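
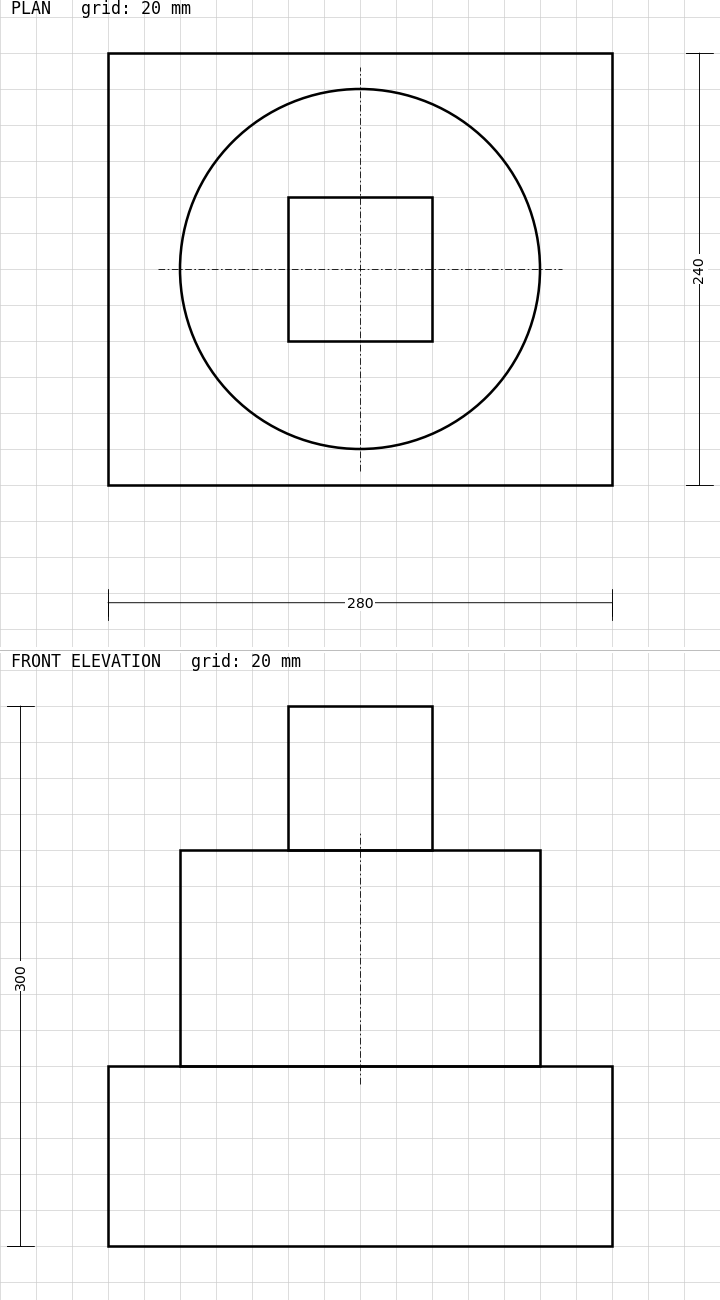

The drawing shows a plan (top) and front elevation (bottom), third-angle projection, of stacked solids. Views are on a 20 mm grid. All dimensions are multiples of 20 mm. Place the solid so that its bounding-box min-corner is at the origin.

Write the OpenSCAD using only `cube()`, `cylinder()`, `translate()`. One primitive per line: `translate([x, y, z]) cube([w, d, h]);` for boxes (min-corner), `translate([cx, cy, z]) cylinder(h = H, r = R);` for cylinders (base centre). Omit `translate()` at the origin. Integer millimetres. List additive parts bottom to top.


cube([280, 240, 100]);
translate([140, 120, 100]) cylinder(h = 120, r = 100);
translate([100, 80, 220]) cube([80, 80, 80]);


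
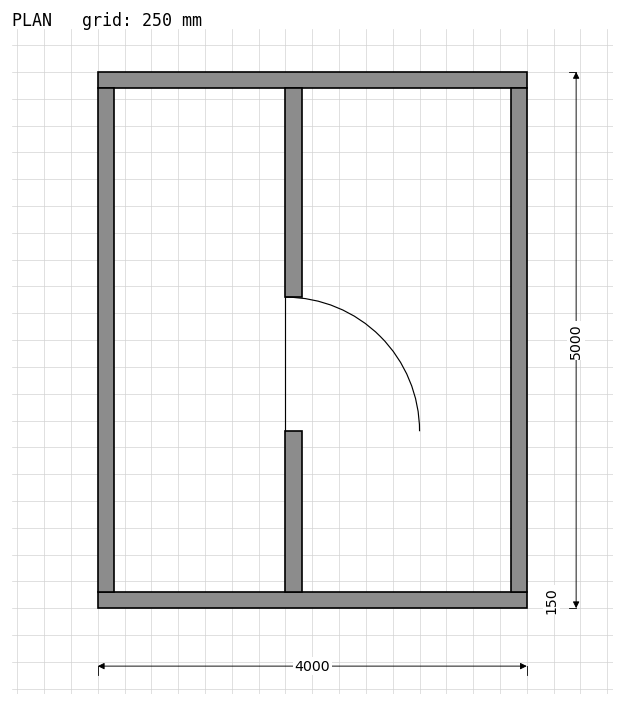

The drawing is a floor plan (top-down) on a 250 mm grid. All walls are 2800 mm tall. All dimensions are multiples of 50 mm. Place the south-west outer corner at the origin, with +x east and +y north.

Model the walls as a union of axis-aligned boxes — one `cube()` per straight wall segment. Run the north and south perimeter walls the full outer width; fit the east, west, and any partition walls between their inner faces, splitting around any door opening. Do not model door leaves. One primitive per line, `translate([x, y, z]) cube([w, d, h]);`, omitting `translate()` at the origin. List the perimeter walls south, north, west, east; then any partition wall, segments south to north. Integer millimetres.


cube([4000, 150, 2800]);
translate([0, 4850, 0]) cube([4000, 150, 2800]);
translate([0, 150, 0]) cube([150, 4700, 2800]);
translate([3850, 150, 0]) cube([150, 4700, 2800]);
translate([1750, 150, 0]) cube([150, 1500, 2800]);
translate([1750, 2900, 0]) cube([150, 1950, 2800]);


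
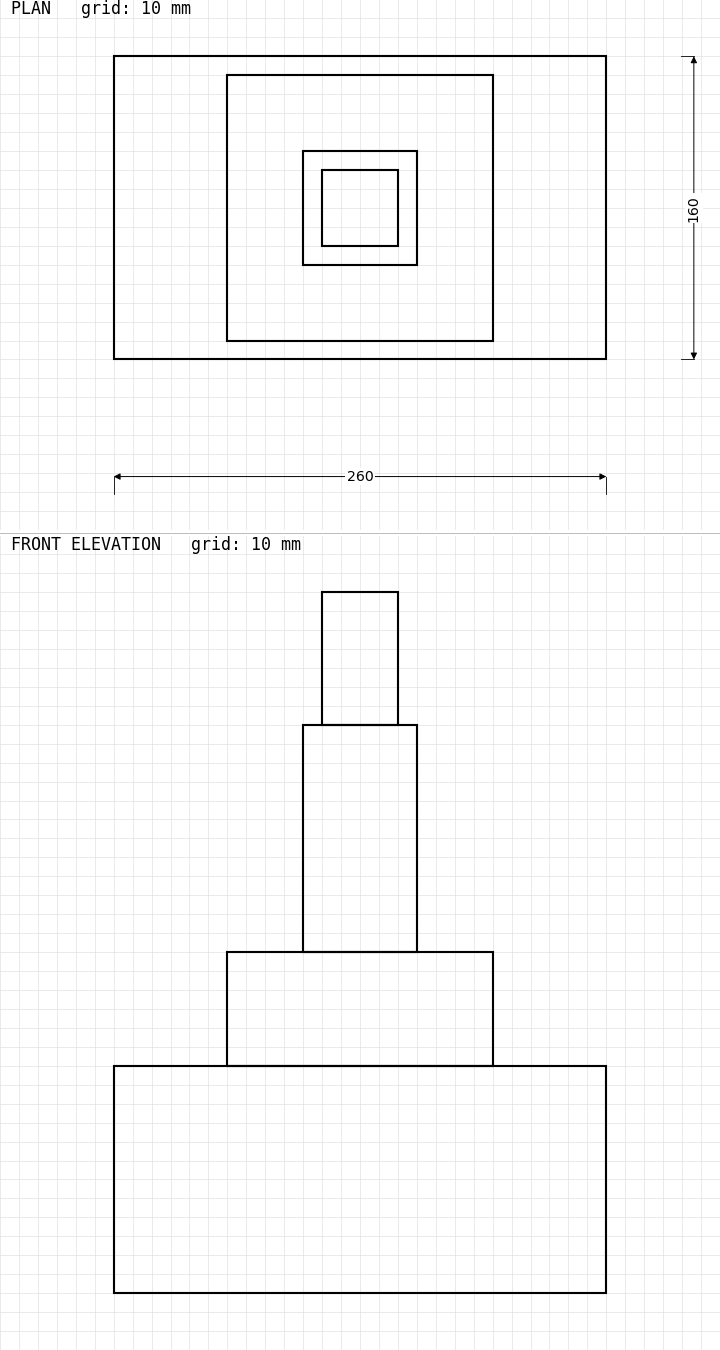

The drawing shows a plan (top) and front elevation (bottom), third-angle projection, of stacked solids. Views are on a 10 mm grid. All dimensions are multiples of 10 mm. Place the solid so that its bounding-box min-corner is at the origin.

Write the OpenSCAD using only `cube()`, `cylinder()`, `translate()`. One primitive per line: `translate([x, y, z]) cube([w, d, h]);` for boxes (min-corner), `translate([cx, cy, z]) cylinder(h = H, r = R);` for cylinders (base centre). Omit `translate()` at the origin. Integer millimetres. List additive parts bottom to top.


cube([260, 160, 120]);
translate([60, 10, 120]) cube([140, 140, 60]);
translate([100, 50, 180]) cube([60, 60, 120]);
translate([110, 60, 300]) cube([40, 40, 70]);


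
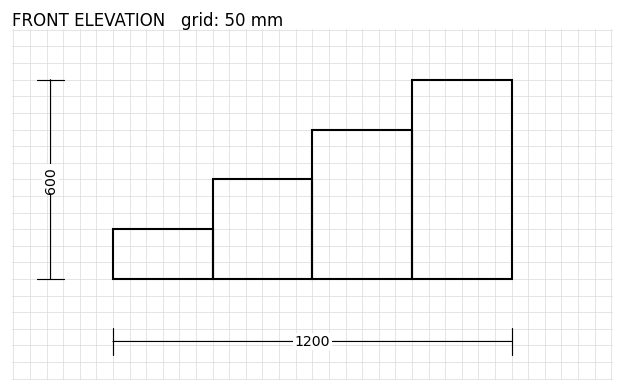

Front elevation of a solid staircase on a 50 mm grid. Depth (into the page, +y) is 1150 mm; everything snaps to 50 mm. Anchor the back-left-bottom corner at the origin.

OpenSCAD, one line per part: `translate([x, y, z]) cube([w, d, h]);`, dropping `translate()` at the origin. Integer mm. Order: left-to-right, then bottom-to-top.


cube([300, 1150, 150]);
translate([300, 0, 0]) cube([300, 1150, 300]);
translate([600, 0, 0]) cube([300, 1150, 450]);
translate([900, 0, 0]) cube([300, 1150, 600]);


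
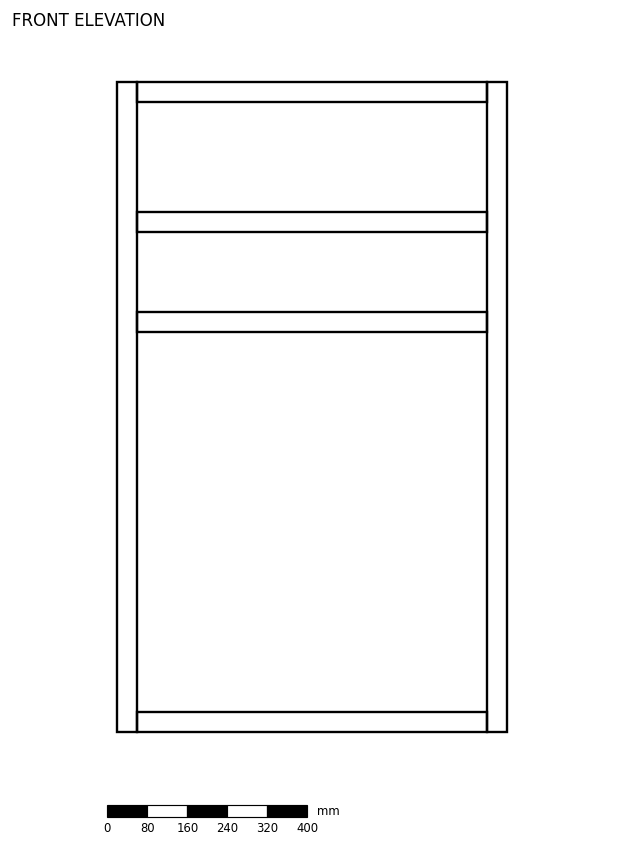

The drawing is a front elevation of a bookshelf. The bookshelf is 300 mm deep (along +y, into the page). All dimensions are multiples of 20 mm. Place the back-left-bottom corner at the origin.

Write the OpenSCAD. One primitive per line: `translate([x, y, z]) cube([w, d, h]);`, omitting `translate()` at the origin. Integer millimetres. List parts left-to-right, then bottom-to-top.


cube([40, 300, 1300]);
translate([40, 0, 0]) cube([700, 300, 40]);
translate([40, 0, 800]) cube([700, 300, 40]);
translate([40, 0, 1000]) cube([700, 300, 40]);
translate([40, 0, 1260]) cube([700, 300, 40]);
translate([740, 0, 0]) cube([40, 300, 1300]);


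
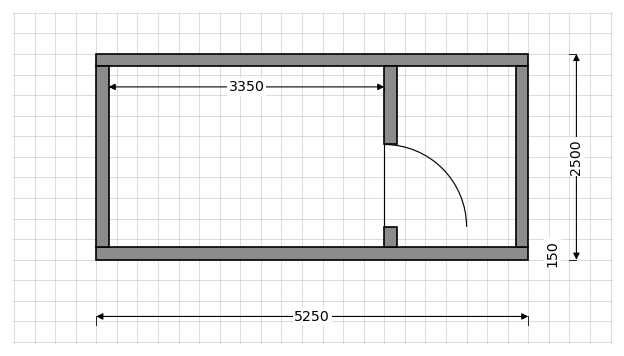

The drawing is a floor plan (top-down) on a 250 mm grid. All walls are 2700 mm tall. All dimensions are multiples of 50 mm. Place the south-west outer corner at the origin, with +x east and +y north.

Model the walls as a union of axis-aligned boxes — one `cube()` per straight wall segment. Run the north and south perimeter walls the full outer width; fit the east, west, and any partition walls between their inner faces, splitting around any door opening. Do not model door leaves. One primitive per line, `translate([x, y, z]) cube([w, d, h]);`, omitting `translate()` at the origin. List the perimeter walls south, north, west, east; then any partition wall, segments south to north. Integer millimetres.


cube([5250, 150, 2700]);
translate([0, 2350, 0]) cube([5250, 150, 2700]);
translate([0, 150, 0]) cube([150, 2200, 2700]);
translate([5100, 150, 0]) cube([150, 2200, 2700]);
translate([3500, 150, 0]) cube([150, 250, 2700]);
translate([3500, 1400, 0]) cube([150, 950, 2700]);


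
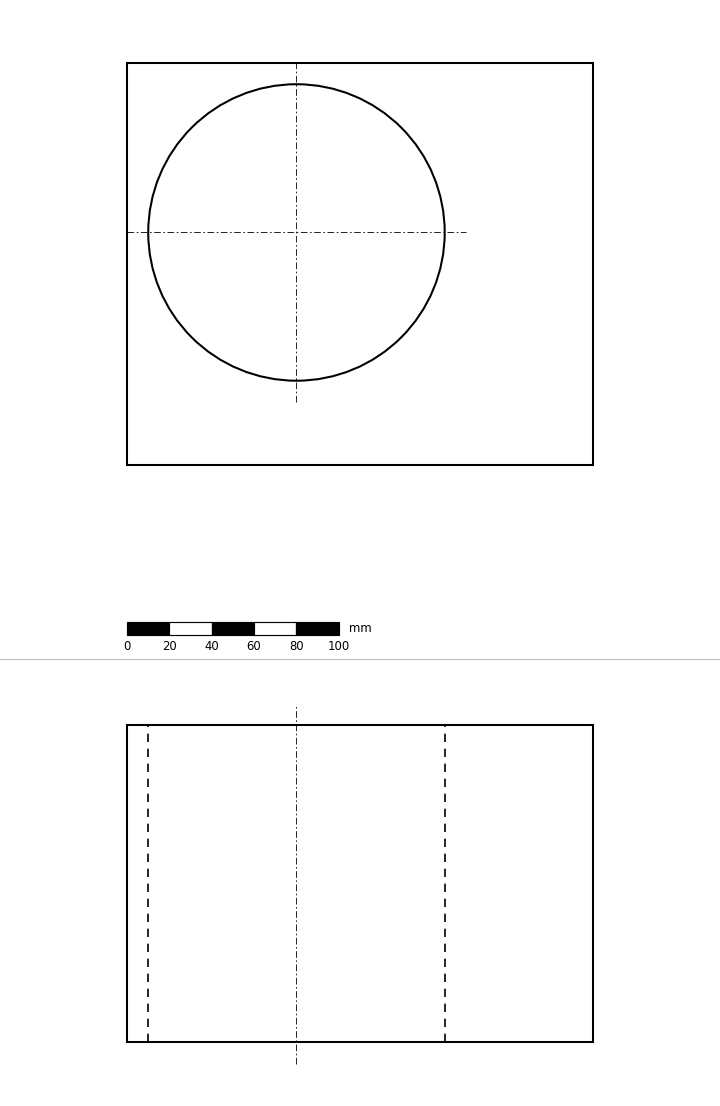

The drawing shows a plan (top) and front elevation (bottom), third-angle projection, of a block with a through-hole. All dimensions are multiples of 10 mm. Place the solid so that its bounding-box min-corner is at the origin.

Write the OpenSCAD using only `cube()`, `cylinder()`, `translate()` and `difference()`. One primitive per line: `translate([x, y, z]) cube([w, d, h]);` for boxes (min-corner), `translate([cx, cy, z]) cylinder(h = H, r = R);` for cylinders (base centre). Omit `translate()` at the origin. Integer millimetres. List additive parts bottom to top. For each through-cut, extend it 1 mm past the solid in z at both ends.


difference() {
  cube([220, 190, 150]);
  translate([80, 110, -1]) cylinder(h = 152, r = 70);
}


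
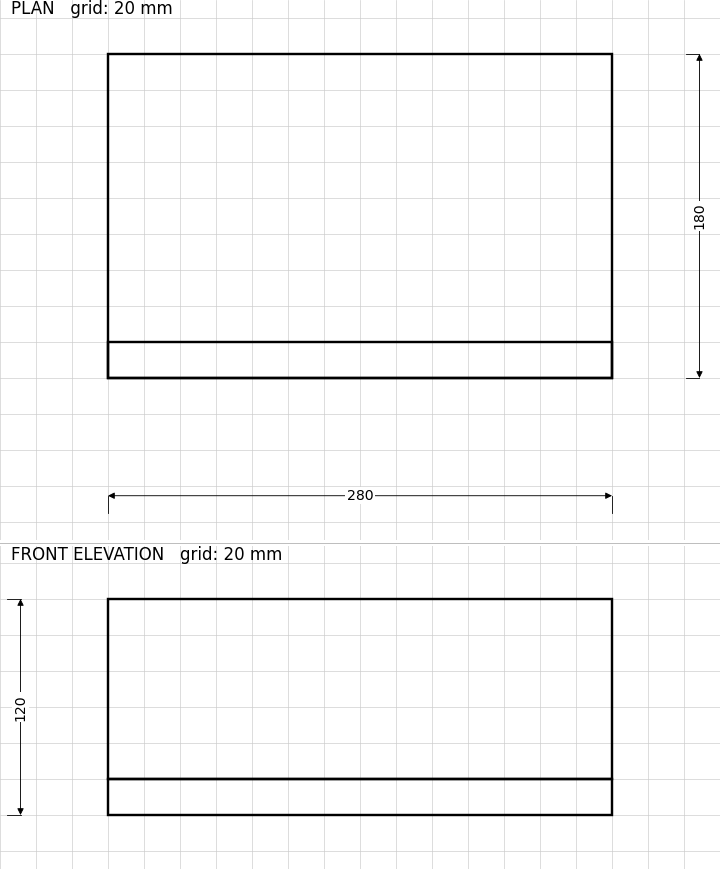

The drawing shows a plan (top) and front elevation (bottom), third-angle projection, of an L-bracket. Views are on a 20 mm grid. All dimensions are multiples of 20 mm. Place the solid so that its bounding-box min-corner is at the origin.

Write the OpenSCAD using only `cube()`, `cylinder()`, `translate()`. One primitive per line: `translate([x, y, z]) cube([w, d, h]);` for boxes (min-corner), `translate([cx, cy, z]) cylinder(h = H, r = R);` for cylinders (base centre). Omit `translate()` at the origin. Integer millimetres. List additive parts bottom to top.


cube([280, 180, 20]);
translate([0, 0, 20]) cube([280, 20, 100]);


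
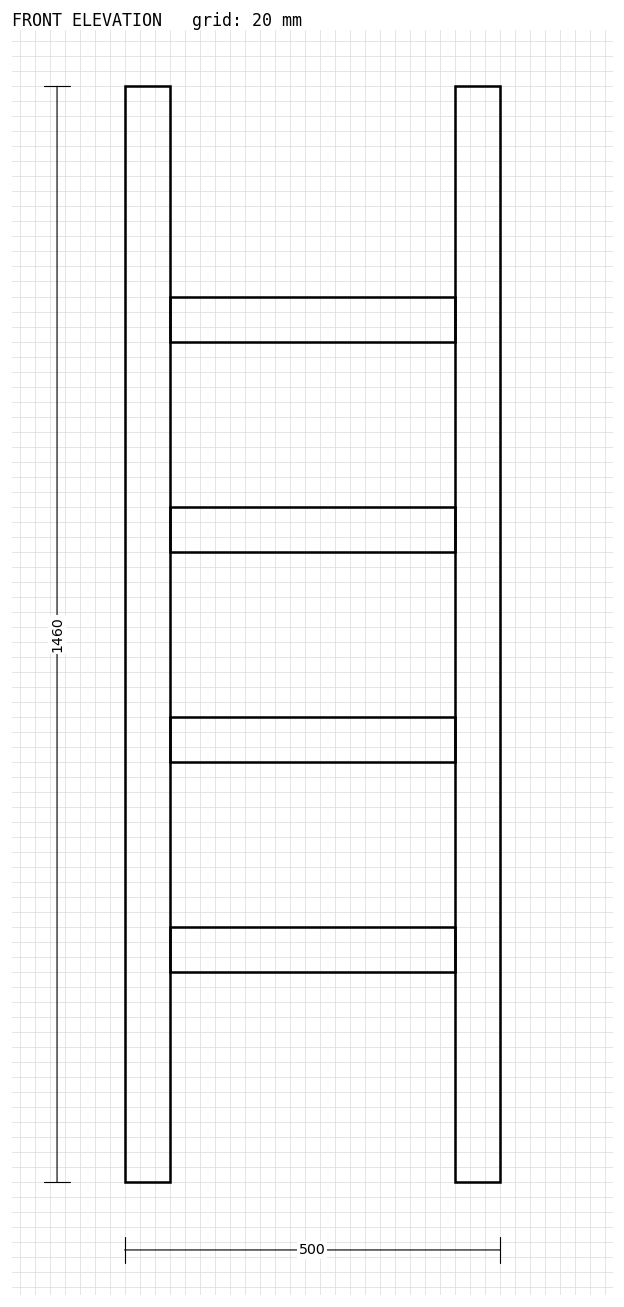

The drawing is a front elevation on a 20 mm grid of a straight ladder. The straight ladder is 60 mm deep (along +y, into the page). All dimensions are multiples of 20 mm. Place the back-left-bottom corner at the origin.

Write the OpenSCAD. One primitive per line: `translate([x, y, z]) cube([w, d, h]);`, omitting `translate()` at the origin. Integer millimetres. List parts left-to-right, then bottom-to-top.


cube([60, 60, 1460]);
translate([60, 0, 280]) cube([380, 60, 60]);
translate([60, 0, 560]) cube([380, 60, 60]);
translate([60, 0, 840]) cube([380, 60, 60]);
translate([60, 0, 1120]) cube([380, 60, 60]);
translate([440, 0, 0]) cube([60, 60, 1460]);


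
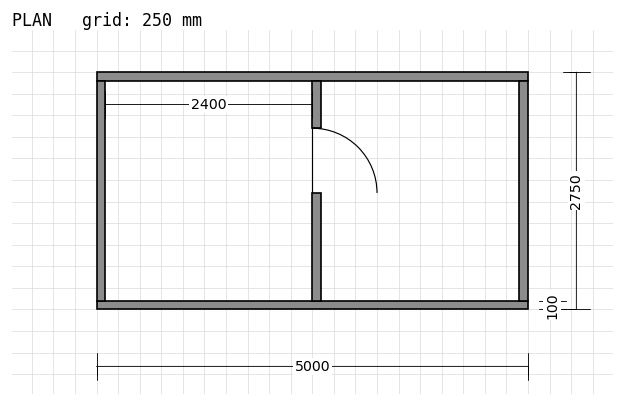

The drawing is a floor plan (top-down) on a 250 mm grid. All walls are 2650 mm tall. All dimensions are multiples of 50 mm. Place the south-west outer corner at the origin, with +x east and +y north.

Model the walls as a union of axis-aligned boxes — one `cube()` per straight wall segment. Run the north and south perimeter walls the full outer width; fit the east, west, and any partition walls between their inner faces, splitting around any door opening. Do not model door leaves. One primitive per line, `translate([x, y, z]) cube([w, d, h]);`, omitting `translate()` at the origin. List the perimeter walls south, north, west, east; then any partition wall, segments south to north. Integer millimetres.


cube([5000, 100, 2650]);
translate([0, 2650, 0]) cube([5000, 100, 2650]);
translate([0, 100, 0]) cube([100, 2550, 2650]);
translate([4900, 100, 0]) cube([100, 2550, 2650]);
translate([2500, 100, 0]) cube([100, 1250, 2650]);
translate([2500, 2100, 0]) cube([100, 550, 2650]);


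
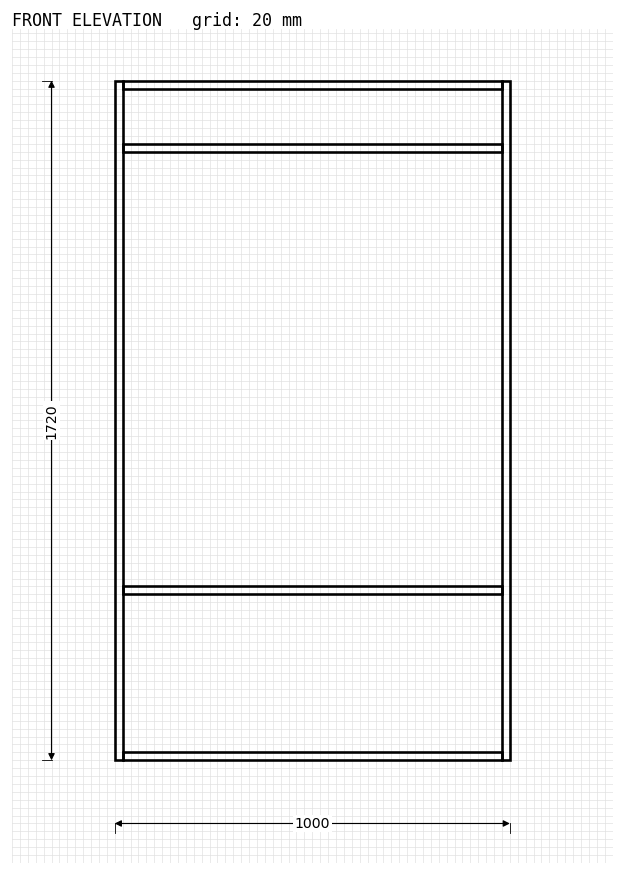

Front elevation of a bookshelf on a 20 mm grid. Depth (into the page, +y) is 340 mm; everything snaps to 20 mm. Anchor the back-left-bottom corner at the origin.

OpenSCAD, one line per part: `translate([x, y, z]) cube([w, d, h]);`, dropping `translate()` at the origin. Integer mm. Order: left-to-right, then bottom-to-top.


cube([20, 340, 1720]);
translate([20, 0, 0]) cube([960, 340, 20]);
translate([20, 0, 420]) cube([960, 340, 20]);
translate([20, 0, 1540]) cube([960, 340, 20]);
translate([20, 0, 1700]) cube([960, 340, 20]);
translate([980, 0, 0]) cube([20, 340, 1720]);


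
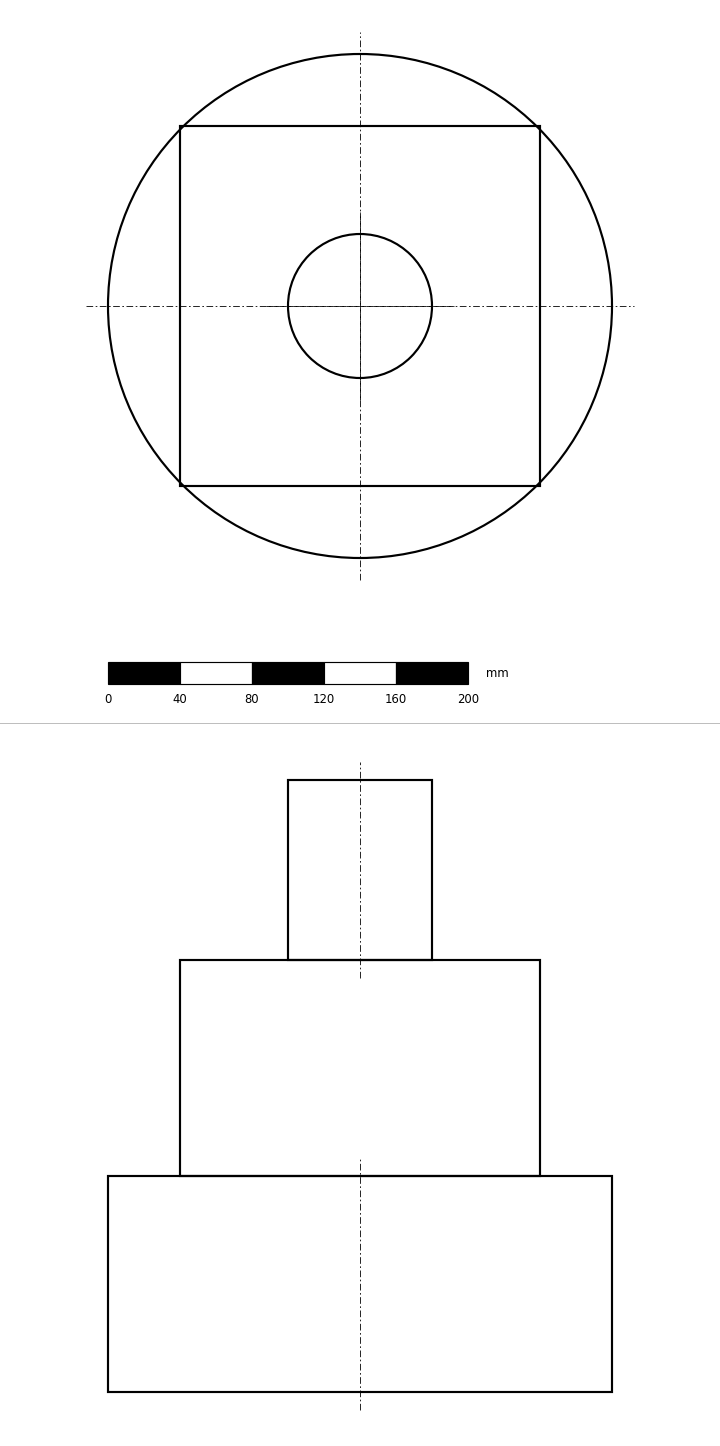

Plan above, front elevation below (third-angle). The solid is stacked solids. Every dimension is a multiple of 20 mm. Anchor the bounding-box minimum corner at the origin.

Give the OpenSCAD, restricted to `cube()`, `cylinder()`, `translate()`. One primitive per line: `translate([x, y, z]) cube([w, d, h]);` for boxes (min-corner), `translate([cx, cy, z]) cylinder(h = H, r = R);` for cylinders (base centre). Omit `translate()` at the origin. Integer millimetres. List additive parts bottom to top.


translate([140, 140, 0]) cylinder(h = 120, r = 140);
translate([40, 40, 120]) cube([200, 200, 120]);
translate([140, 140, 240]) cylinder(h = 100, r = 40);


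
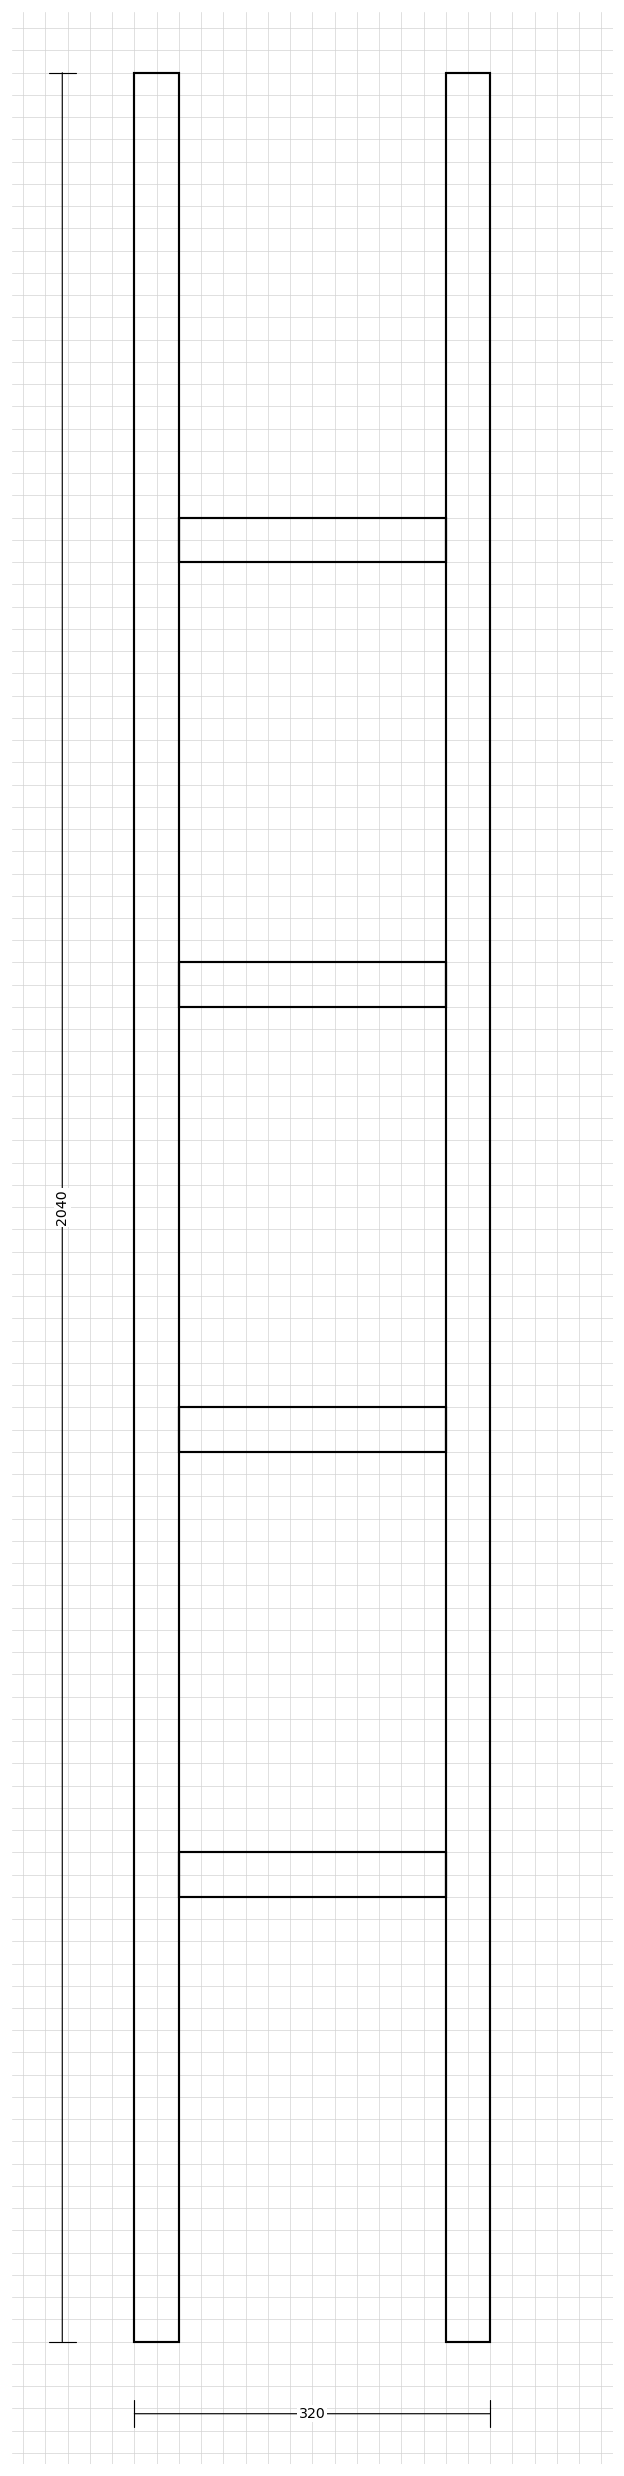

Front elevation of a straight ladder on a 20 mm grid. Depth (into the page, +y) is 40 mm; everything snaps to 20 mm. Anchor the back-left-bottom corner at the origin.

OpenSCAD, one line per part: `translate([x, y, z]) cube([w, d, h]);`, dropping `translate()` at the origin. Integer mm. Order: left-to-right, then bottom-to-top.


cube([40, 40, 2040]);
translate([40, 0, 400]) cube([240, 40, 40]);
translate([40, 0, 800]) cube([240, 40, 40]);
translate([40, 0, 1200]) cube([240, 40, 40]);
translate([40, 0, 1600]) cube([240, 40, 40]);
translate([280, 0, 0]) cube([40, 40, 2040]);


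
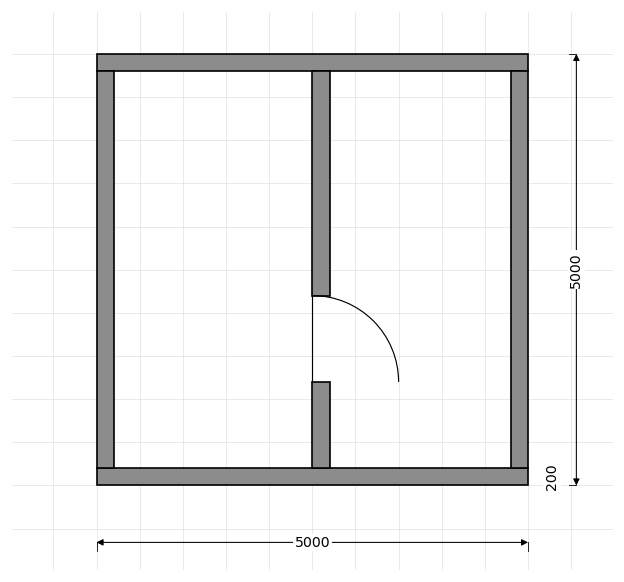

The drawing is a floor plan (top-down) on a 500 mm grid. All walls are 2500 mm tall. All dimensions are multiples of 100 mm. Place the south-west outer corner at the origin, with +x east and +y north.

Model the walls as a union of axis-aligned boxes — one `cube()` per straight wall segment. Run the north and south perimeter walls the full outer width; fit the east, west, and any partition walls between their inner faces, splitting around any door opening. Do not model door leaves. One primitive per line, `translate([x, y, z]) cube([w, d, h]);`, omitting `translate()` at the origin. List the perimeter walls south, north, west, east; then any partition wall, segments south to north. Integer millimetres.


cube([5000, 200, 2500]);
translate([0, 4800, 0]) cube([5000, 200, 2500]);
translate([0, 200, 0]) cube([200, 4600, 2500]);
translate([4800, 200, 0]) cube([200, 4600, 2500]);
translate([2500, 200, 0]) cube([200, 1000, 2500]);
translate([2500, 2200, 0]) cube([200, 2600, 2500]);


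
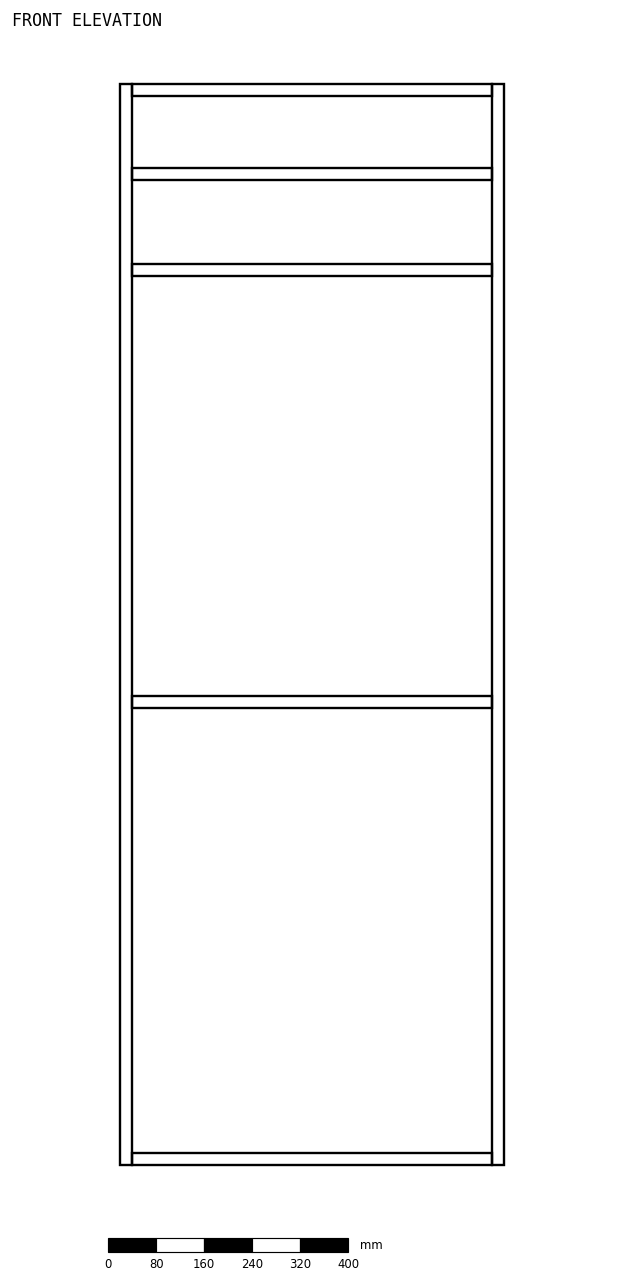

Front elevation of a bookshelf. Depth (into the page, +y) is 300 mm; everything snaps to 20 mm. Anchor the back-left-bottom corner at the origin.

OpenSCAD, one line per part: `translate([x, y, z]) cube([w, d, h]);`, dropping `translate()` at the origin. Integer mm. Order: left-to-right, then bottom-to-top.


cube([20, 300, 1800]);
translate([20, 0, 0]) cube([600, 300, 20]);
translate([20, 0, 760]) cube([600, 300, 20]);
translate([20, 0, 1480]) cube([600, 300, 20]);
translate([20, 0, 1640]) cube([600, 300, 20]);
translate([20, 0, 1780]) cube([600, 300, 20]);
translate([620, 0, 0]) cube([20, 300, 1800]);


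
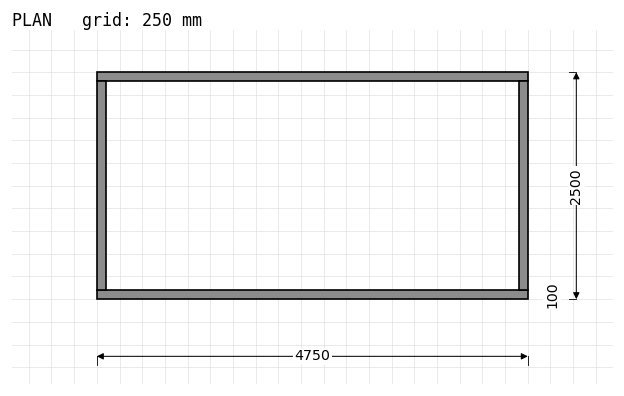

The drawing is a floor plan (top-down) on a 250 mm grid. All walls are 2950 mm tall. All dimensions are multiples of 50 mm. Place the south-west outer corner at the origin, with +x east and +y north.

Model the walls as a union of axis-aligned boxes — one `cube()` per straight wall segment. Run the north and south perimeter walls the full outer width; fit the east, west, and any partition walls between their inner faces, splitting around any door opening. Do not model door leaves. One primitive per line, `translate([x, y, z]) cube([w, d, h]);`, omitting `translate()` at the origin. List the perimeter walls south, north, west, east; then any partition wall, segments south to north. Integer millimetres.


cube([4750, 100, 2950]);
translate([0, 2400, 0]) cube([4750, 100, 2950]);
translate([0, 100, 0]) cube([100, 2300, 2950]);
translate([4650, 100, 0]) cube([100, 2300, 2950]);


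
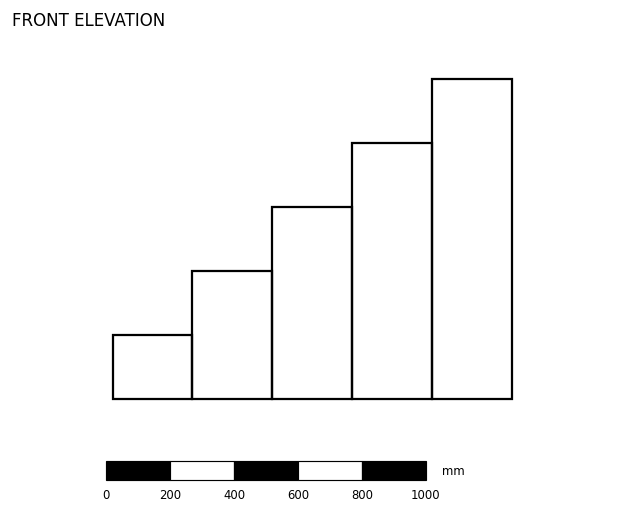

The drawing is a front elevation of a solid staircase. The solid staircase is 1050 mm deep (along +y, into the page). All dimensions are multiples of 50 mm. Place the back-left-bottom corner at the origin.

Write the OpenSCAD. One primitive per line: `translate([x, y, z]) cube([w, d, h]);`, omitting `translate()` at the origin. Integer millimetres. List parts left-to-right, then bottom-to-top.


cube([250, 1050, 200]);
translate([250, 0, 0]) cube([250, 1050, 400]);
translate([500, 0, 0]) cube([250, 1050, 600]);
translate([750, 0, 0]) cube([250, 1050, 800]);
translate([1000, 0, 0]) cube([250, 1050, 1000]);


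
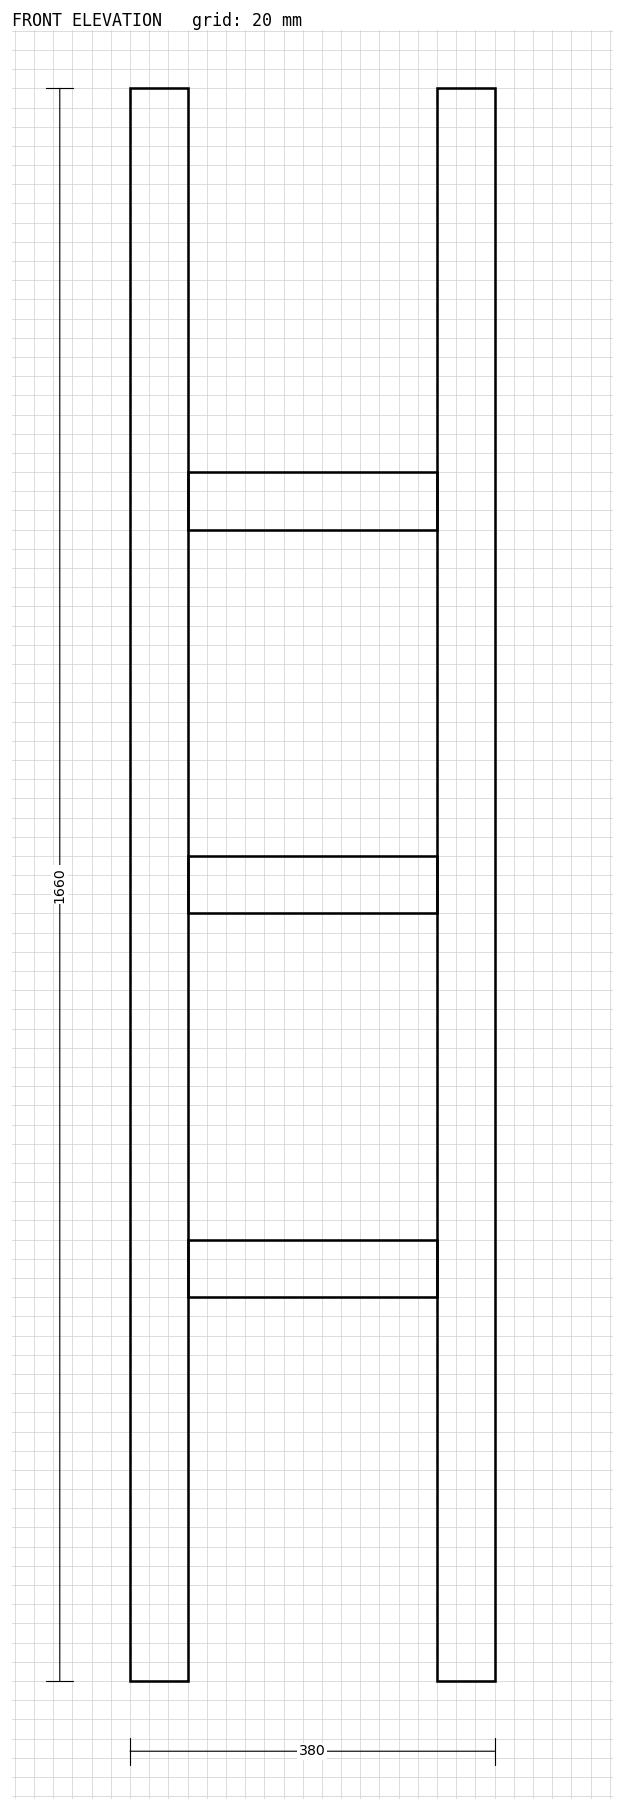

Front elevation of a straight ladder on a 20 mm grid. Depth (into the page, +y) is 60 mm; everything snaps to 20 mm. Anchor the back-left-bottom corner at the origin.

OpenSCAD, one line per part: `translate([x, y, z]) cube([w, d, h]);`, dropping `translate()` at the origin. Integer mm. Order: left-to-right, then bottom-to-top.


cube([60, 60, 1660]);
translate([60, 0, 400]) cube([260, 60, 60]);
translate([60, 0, 800]) cube([260, 60, 60]);
translate([60, 0, 1200]) cube([260, 60, 60]);
translate([320, 0, 0]) cube([60, 60, 1660]);


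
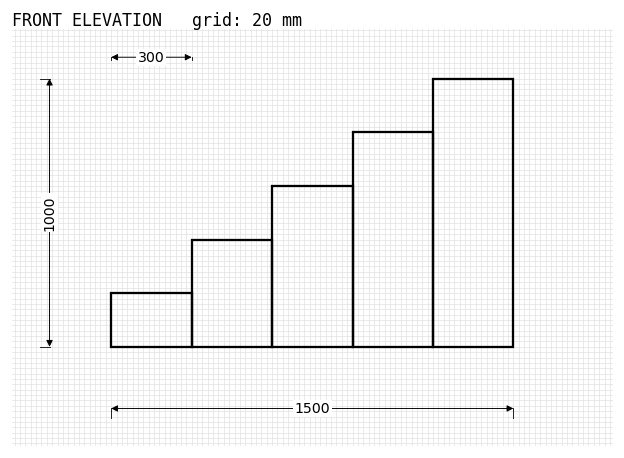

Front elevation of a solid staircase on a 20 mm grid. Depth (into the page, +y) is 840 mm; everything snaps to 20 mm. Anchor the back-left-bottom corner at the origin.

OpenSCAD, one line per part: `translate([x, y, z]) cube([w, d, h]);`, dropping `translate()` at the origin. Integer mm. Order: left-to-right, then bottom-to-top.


cube([300, 840, 200]);
translate([300, 0, 0]) cube([300, 840, 400]);
translate([600, 0, 0]) cube([300, 840, 600]);
translate([900, 0, 0]) cube([300, 840, 800]);
translate([1200, 0, 0]) cube([300, 840, 1000]);


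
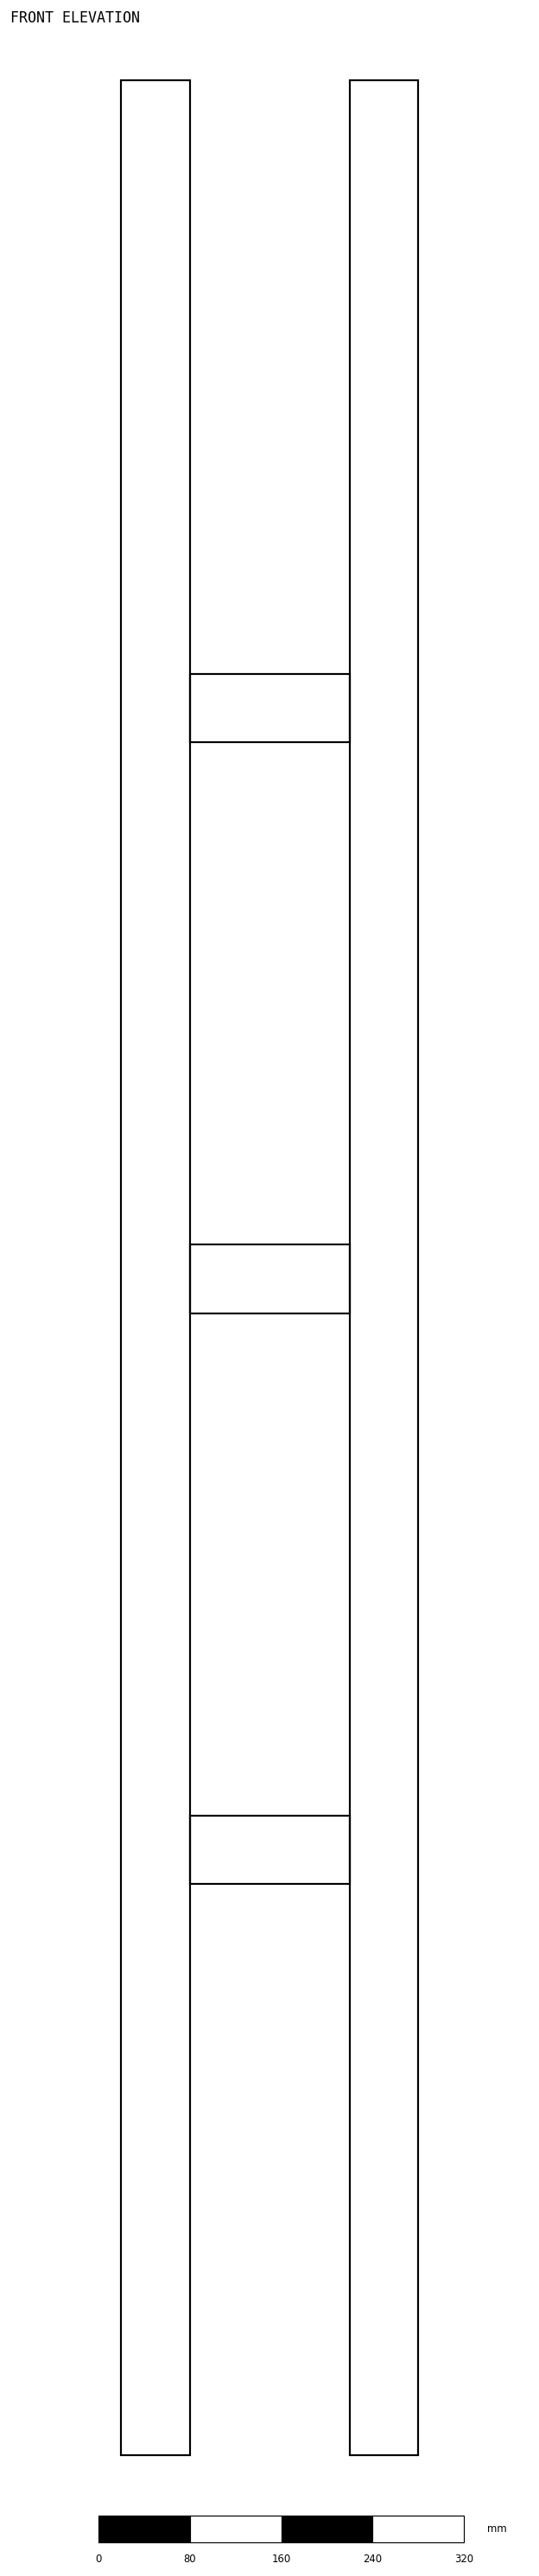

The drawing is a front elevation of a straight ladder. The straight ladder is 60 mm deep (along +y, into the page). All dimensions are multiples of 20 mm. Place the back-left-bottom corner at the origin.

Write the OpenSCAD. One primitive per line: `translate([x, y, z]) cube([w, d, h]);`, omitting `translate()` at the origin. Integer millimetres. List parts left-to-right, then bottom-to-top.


cube([60, 60, 2080]);
translate([60, 0, 500]) cube([140, 60, 60]);
translate([60, 0, 1000]) cube([140, 60, 60]);
translate([60, 0, 1500]) cube([140, 60, 60]);
translate([200, 0, 0]) cube([60, 60, 2080]);


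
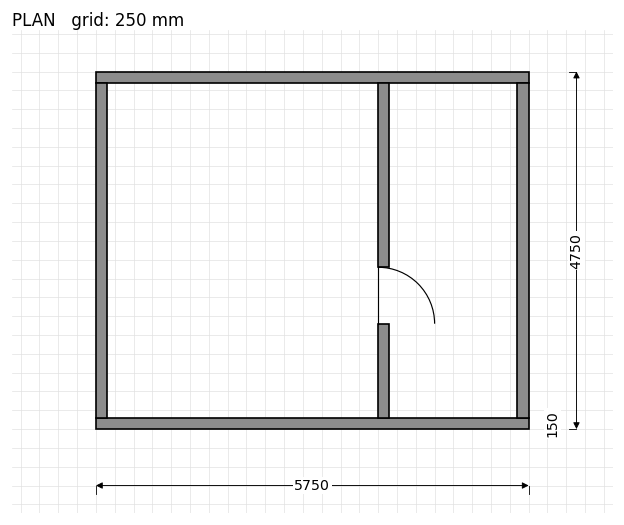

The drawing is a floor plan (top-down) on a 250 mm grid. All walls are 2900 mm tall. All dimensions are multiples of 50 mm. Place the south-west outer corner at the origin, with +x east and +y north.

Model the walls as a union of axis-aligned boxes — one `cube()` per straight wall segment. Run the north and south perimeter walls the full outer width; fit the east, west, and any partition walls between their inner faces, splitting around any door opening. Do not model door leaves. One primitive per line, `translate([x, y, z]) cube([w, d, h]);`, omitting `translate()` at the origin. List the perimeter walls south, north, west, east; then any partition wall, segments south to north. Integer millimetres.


cube([5750, 150, 2900]);
translate([0, 4600, 0]) cube([5750, 150, 2900]);
translate([0, 150, 0]) cube([150, 4450, 2900]);
translate([5600, 150, 0]) cube([150, 4450, 2900]);
translate([3750, 150, 0]) cube([150, 1250, 2900]);
translate([3750, 2150, 0]) cube([150, 2450, 2900]);


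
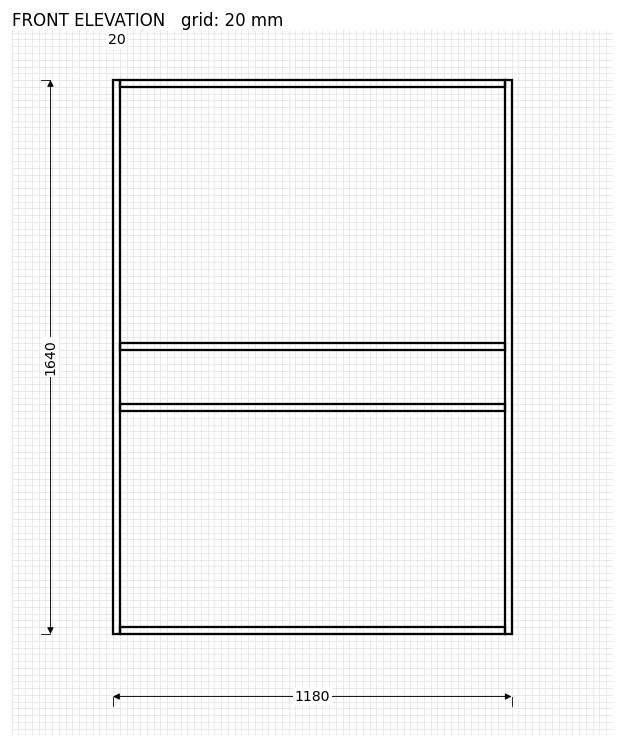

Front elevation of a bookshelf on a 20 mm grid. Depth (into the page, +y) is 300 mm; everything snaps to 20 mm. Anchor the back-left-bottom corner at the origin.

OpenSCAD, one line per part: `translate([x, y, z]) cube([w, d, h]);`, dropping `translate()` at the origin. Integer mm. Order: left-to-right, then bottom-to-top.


cube([20, 300, 1640]);
translate([20, 0, 0]) cube([1140, 300, 20]);
translate([20, 0, 660]) cube([1140, 300, 20]);
translate([20, 0, 840]) cube([1140, 300, 20]);
translate([20, 0, 1620]) cube([1140, 300, 20]);
translate([1160, 0, 0]) cube([20, 300, 1640]);


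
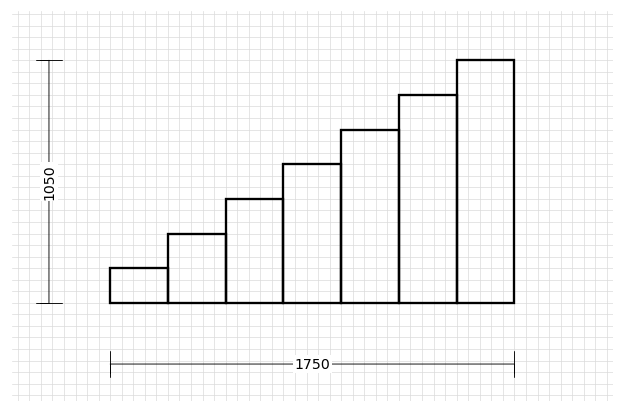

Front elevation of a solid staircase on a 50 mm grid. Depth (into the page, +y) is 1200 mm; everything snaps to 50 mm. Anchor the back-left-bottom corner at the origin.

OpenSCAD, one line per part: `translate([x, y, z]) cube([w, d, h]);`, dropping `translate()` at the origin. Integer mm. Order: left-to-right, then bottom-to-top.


cube([250, 1200, 150]);
translate([250, 0, 0]) cube([250, 1200, 300]);
translate([500, 0, 0]) cube([250, 1200, 450]);
translate([750, 0, 0]) cube([250, 1200, 600]);
translate([1000, 0, 0]) cube([250, 1200, 750]);
translate([1250, 0, 0]) cube([250, 1200, 900]);
translate([1500, 0, 0]) cube([250, 1200, 1050]);


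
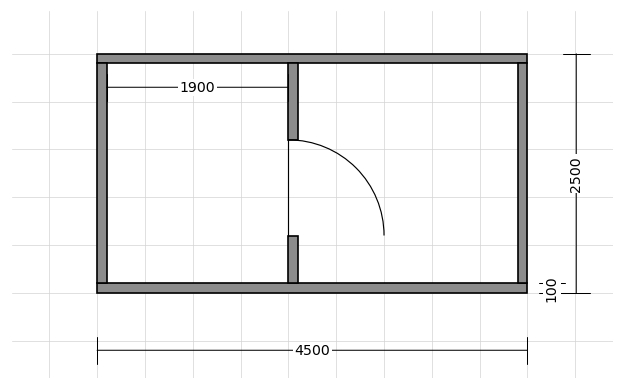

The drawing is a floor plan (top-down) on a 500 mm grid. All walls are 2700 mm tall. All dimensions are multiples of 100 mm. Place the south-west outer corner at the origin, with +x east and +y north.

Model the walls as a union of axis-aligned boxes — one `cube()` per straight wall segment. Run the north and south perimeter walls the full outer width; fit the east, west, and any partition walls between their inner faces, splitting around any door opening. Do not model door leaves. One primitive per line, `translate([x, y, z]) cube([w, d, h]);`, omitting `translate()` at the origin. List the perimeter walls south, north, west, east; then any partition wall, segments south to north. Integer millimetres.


cube([4500, 100, 2700]);
translate([0, 2400, 0]) cube([4500, 100, 2700]);
translate([0, 100, 0]) cube([100, 2300, 2700]);
translate([4400, 100, 0]) cube([100, 2300, 2700]);
translate([2000, 100, 0]) cube([100, 500, 2700]);
translate([2000, 1600, 0]) cube([100, 800, 2700]);


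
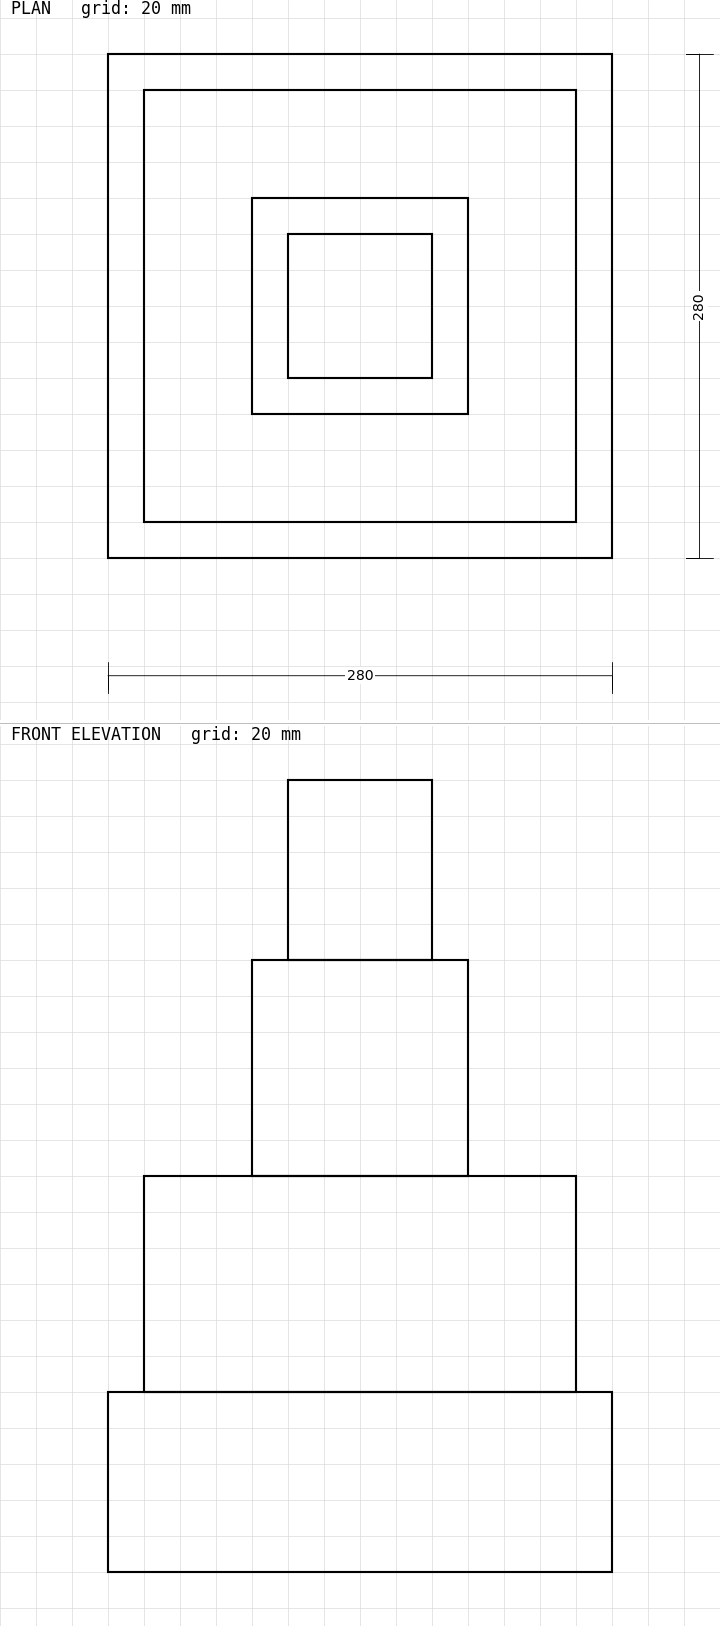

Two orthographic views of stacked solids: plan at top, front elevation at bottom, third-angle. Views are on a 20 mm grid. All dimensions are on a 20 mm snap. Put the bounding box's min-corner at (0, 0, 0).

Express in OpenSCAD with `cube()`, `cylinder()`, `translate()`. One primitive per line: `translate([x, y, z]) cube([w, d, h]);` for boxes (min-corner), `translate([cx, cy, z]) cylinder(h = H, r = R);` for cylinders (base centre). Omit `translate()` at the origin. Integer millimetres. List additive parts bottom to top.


cube([280, 280, 100]);
translate([20, 20, 100]) cube([240, 240, 120]);
translate([80, 80, 220]) cube([120, 120, 120]);
translate([100, 100, 340]) cube([80, 80, 100]);


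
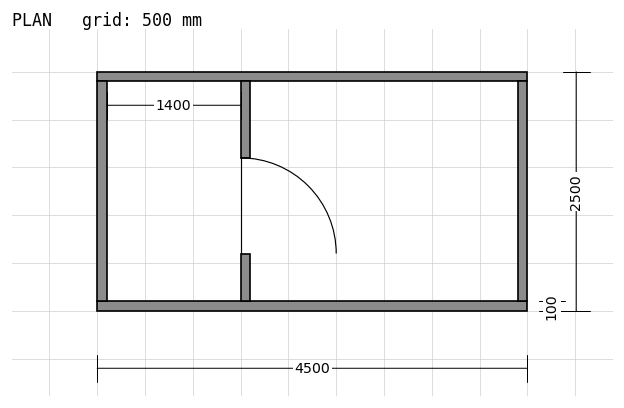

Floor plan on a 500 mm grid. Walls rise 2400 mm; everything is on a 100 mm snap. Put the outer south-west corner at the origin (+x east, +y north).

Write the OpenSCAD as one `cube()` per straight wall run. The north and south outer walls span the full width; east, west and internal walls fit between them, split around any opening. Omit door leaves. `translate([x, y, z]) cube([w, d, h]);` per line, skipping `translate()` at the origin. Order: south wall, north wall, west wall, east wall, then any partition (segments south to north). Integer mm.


cube([4500, 100, 2400]);
translate([0, 2400, 0]) cube([4500, 100, 2400]);
translate([0, 100, 0]) cube([100, 2300, 2400]);
translate([4400, 100, 0]) cube([100, 2300, 2400]);
translate([1500, 100, 0]) cube([100, 500, 2400]);
translate([1500, 1600, 0]) cube([100, 800, 2400]);


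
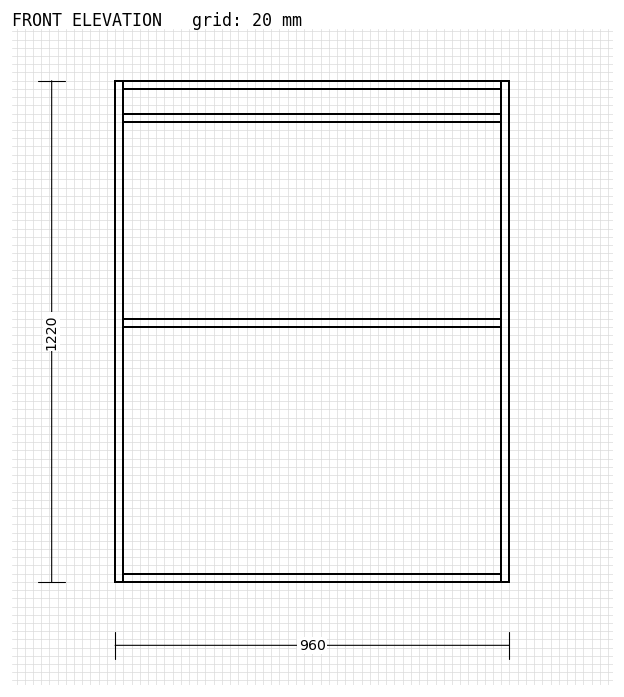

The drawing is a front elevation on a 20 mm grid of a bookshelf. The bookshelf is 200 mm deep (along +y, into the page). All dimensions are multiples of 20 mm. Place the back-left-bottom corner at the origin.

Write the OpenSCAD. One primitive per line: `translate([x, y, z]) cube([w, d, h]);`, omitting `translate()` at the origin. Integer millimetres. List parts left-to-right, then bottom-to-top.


cube([20, 200, 1220]);
translate([20, 0, 0]) cube([920, 200, 20]);
translate([20, 0, 620]) cube([920, 200, 20]);
translate([20, 0, 1120]) cube([920, 200, 20]);
translate([20, 0, 1200]) cube([920, 200, 20]);
translate([940, 0, 0]) cube([20, 200, 1220]);


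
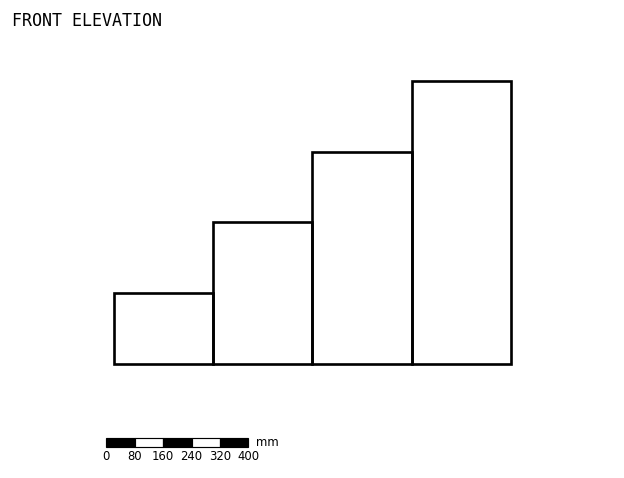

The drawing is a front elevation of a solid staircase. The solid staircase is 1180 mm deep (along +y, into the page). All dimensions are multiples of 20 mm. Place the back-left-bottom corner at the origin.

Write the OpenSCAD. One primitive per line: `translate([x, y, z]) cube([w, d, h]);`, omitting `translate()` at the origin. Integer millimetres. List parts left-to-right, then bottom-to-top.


cube([280, 1180, 200]);
translate([280, 0, 0]) cube([280, 1180, 400]);
translate([560, 0, 0]) cube([280, 1180, 600]);
translate([840, 0, 0]) cube([280, 1180, 800]);


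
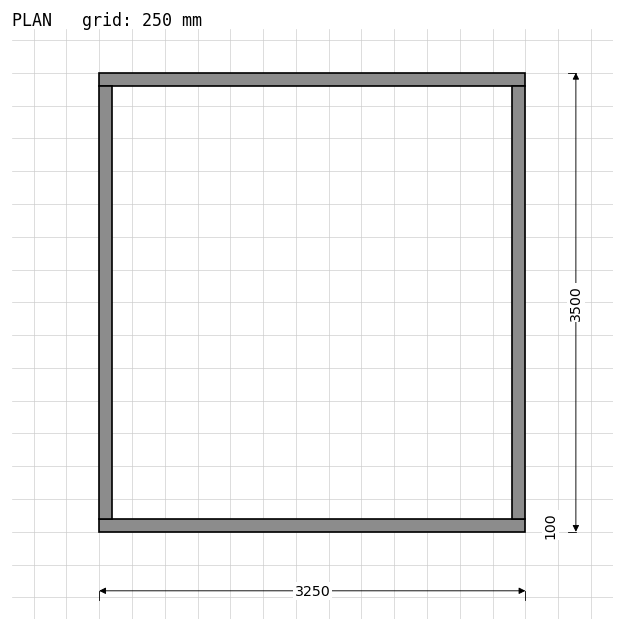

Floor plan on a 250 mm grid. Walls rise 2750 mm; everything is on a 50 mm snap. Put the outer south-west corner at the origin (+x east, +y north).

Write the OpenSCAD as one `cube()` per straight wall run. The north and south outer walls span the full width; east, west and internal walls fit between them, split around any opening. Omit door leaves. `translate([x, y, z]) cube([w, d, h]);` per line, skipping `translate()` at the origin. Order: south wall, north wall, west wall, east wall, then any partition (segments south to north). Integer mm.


cube([3250, 100, 2750]);
translate([0, 3400, 0]) cube([3250, 100, 2750]);
translate([0, 100, 0]) cube([100, 3300, 2750]);
translate([3150, 100, 0]) cube([100, 3300, 2750]);


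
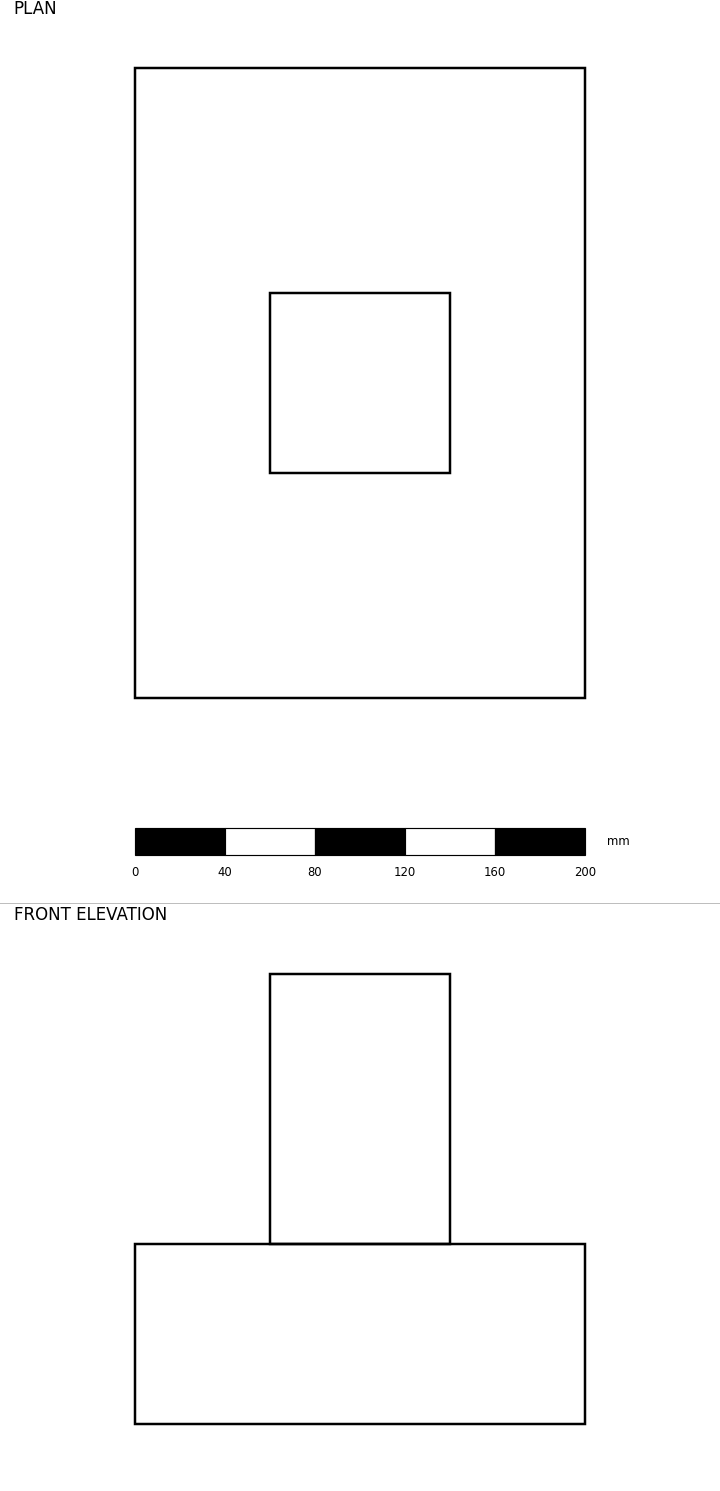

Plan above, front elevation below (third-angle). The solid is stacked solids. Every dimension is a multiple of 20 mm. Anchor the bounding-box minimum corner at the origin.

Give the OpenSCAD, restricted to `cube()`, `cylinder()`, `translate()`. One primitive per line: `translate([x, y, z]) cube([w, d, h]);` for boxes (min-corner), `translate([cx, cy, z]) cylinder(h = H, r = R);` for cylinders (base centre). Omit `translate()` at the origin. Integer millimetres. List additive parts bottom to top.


cube([200, 280, 80]);
translate([60, 100, 80]) cube([80, 80, 120]);


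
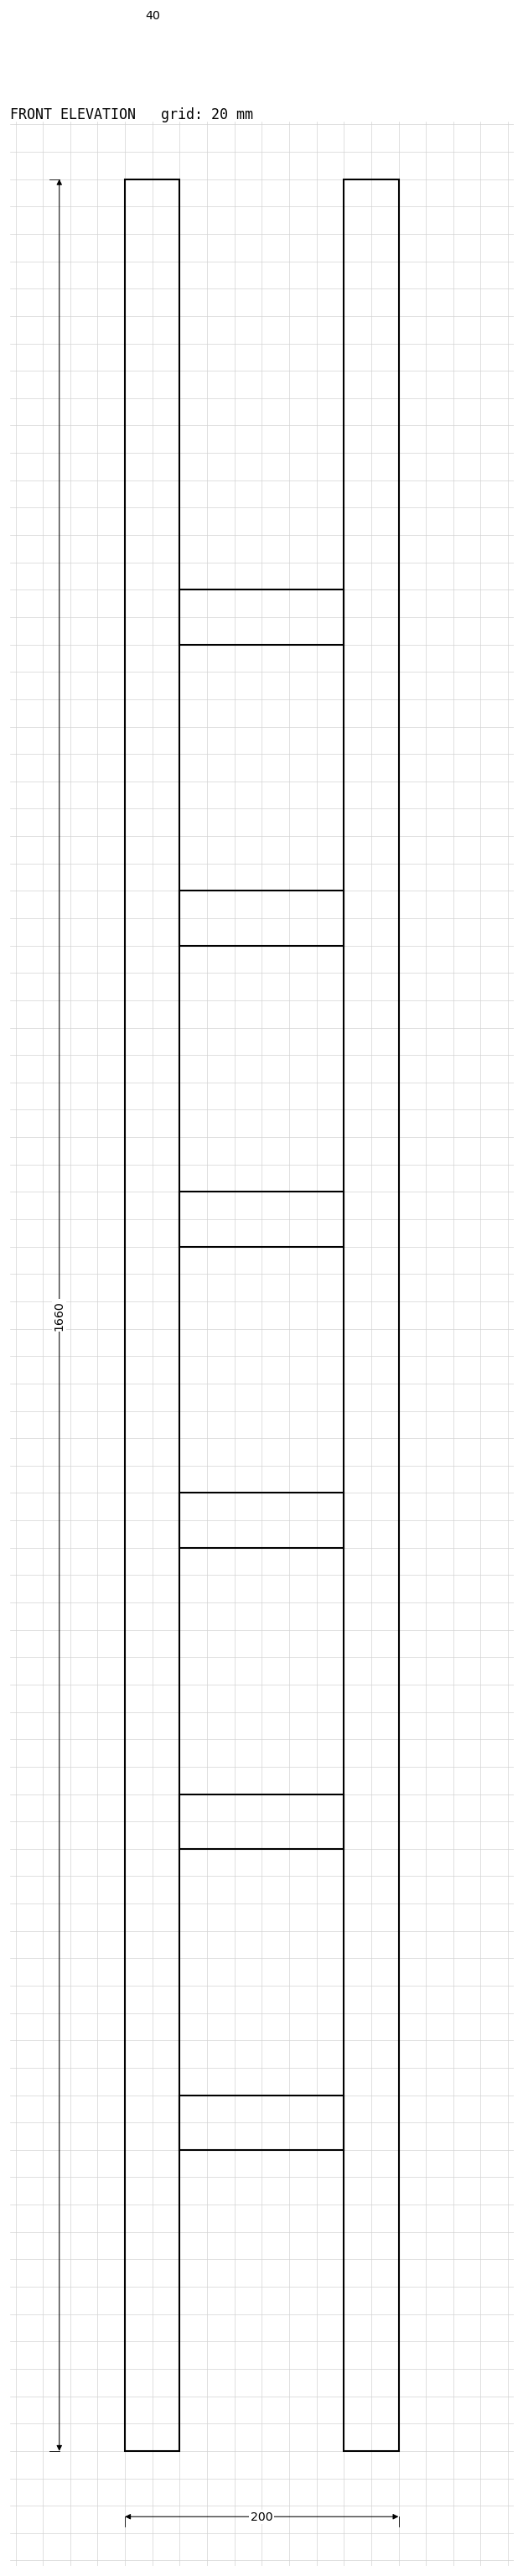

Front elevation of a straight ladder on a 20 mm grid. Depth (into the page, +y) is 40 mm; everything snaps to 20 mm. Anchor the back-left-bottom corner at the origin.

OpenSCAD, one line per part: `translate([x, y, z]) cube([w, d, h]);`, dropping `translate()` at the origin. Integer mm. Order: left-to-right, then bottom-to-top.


cube([40, 40, 1660]);
translate([40, 0, 220]) cube([120, 40, 40]);
translate([40, 0, 440]) cube([120, 40, 40]);
translate([40, 0, 660]) cube([120, 40, 40]);
translate([40, 0, 880]) cube([120, 40, 40]);
translate([40, 0, 1100]) cube([120, 40, 40]);
translate([40, 0, 1320]) cube([120, 40, 40]);
translate([160, 0, 0]) cube([40, 40, 1660]);


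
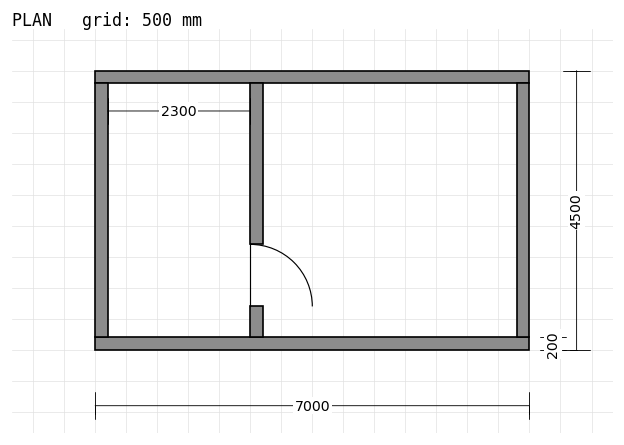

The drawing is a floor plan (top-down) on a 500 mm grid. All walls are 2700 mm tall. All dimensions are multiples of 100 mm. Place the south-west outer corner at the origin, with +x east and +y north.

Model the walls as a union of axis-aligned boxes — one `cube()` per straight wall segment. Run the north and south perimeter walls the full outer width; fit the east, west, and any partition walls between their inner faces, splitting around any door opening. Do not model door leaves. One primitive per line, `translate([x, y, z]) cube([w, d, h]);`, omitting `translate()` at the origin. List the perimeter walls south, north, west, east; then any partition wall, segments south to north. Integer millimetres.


cube([7000, 200, 2700]);
translate([0, 4300, 0]) cube([7000, 200, 2700]);
translate([0, 200, 0]) cube([200, 4100, 2700]);
translate([6800, 200, 0]) cube([200, 4100, 2700]);
translate([2500, 200, 0]) cube([200, 500, 2700]);
translate([2500, 1700, 0]) cube([200, 2600, 2700]);


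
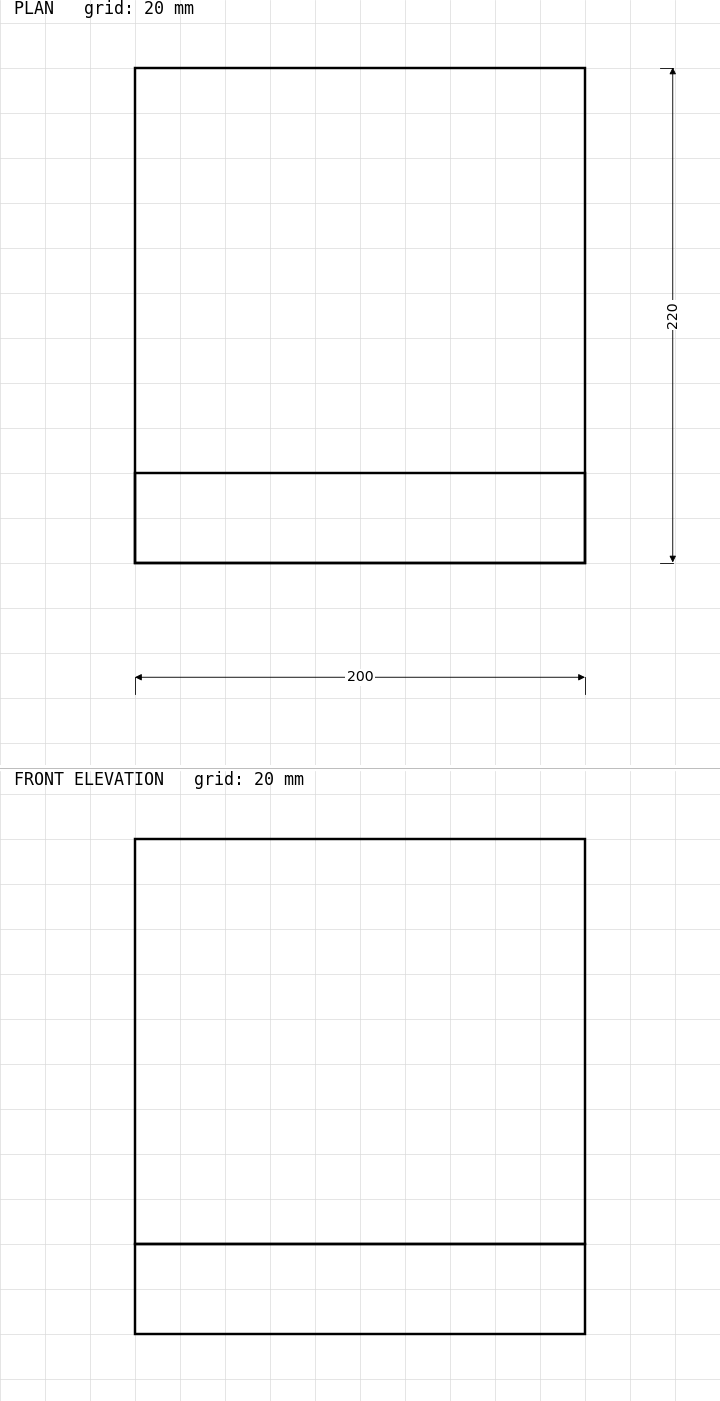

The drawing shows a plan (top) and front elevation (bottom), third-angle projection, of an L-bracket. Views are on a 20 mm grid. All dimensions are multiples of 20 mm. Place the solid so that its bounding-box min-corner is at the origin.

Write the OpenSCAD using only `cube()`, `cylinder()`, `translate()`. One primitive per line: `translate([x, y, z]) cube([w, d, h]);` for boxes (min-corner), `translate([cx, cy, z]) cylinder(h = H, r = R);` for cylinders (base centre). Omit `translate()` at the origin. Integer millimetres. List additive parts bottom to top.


cube([200, 220, 40]);
translate([0, 0, 40]) cube([200, 40, 180]);


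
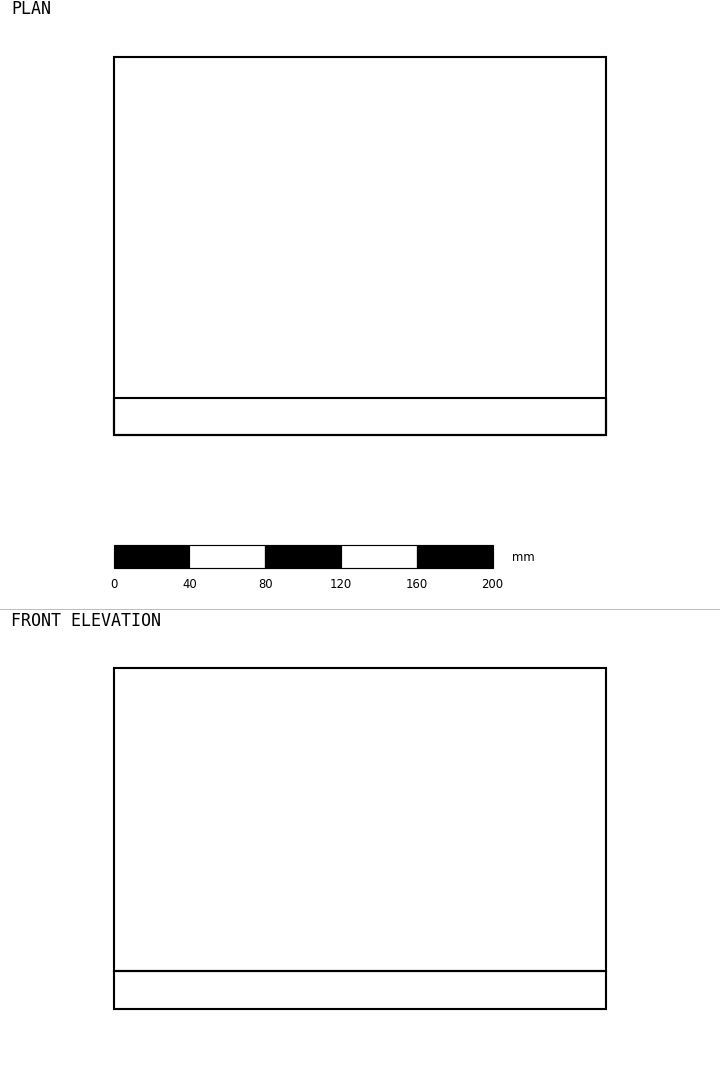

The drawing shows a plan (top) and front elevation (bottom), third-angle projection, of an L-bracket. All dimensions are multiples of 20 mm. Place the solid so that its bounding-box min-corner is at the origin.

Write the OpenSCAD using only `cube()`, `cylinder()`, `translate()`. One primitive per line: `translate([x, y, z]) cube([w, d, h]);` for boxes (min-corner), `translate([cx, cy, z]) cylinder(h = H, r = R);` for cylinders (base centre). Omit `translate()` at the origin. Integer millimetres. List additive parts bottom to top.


cube([260, 200, 20]);
translate([0, 0, 20]) cube([260, 20, 160]);
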